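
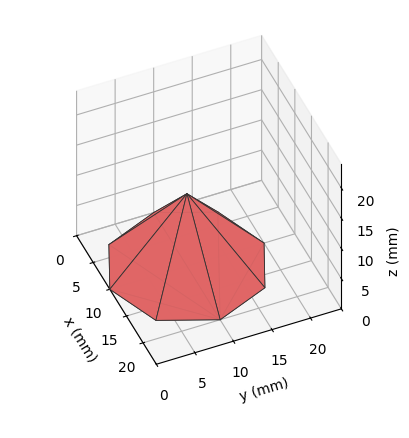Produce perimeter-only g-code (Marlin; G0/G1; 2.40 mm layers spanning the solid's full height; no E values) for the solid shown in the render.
Reading the render: the shape is a regular 8-sided pyramid, base circumscribed radius ≈ 10 mm, apex at z ≈ 12 mm (dimensions read to the nearest mm from the axis ticks). For the g-code, the solid's height is divided into equal slices at the stated Δz and each level perimeter traced with G1 moves after a G0 lift.

; perimeter-only toolpath
G21 ; units = mm
G90 ; absolute positioning
G28 ; home
; layer 1
G0 Z2.40
G0 X18.00 Y10.00
G1 X15.66 Y15.66
G1 X10.00 Y18.00
G1 X4.34 Y15.66
G1 X2.00 Y10.00
G1 X4.34 Y4.34
G1 X10.00 Y2.00
G1 X15.66 Y4.34
G1 X18.00 Y10.00
; layer 2
G0 Z4.80
G0 X16.00 Y10.00
G1 X14.24 Y14.24
G1 X10.00 Y16.00
G1 X5.76 Y14.24
G1 X4.00 Y10.00
G1 X5.76 Y5.76
G1 X10.00 Y4.00
G1 X14.24 Y5.76
G1 X16.00 Y10.00
; layer 3
G0 Z7.20
G0 X14.00 Y10.00
G1 X12.83 Y12.83
G1 X10.00 Y14.00
G1 X7.17 Y12.83
G1 X6.00 Y10.00
G1 X7.17 Y7.17
G1 X10.00 Y6.00
G1 X12.83 Y7.17
G1 X14.00 Y10.00
; layer 4
G0 Z9.60
G0 X12.00 Y10.00
G1 X11.41 Y11.41
G1 X10.00 Y12.00
G1 X8.59 Y11.41
G1 X8.00 Y10.00
G1 X8.59 Y8.59
G1 X10.00 Y8.00
G1 X11.41 Y8.59
G1 X12.00 Y10.00
M2 ; end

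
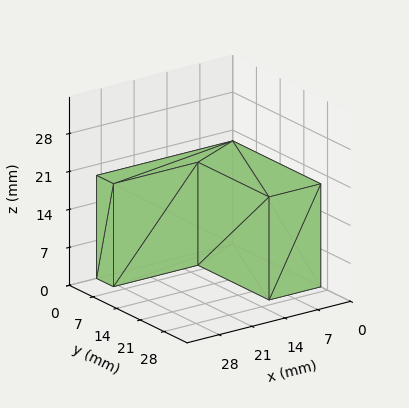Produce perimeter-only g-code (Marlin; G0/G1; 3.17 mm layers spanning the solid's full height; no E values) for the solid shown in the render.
Reading the render: the shape is an L-shaped prism: outer 29 × 26 mm, arm thicknesses ≈ 5 mm (horizontal) and 11 mm (vertical), extruded 19 mm in z (dimensions read to the nearest mm from the axis ticks). For the g-code, the solid's height is divided into equal slices at the stated Δz and each level perimeter traced with G1 moves after a G0 lift.

; perimeter-only toolpath
G21 ; units = mm
G90 ; absolute positioning
G28 ; home
; layer 1
G0 Z3.17
G0 X0.00 Y0.00
G1 X29.00 Y0.00
G1 X29.00 Y5.00
G1 X11.00 Y5.00
G1 X11.00 Y26.00
G1 X0.00 Y26.00
G1 X0.00 Y0.00
; layer 2
G0 Z6.33
G0 X0.00 Y0.00
G1 X29.00 Y0.00
G1 X29.00 Y5.00
G1 X11.00 Y5.00
G1 X11.00 Y26.00
G1 X0.00 Y26.00
G1 X0.00 Y0.00
; layer 3
G0 Z9.50
G0 X0.00 Y0.00
G1 X29.00 Y0.00
G1 X29.00 Y5.00
G1 X11.00 Y5.00
G1 X11.00 Y26.00
G1 X0.00 Y26.00
G1 X0.00 Y0.00
; layer 4
G0 Z12.67
G0 X0.00 Y0.00
G1 X29.00 Y0.00
G1 X29.00 Y5.00
G1 X11.00 Y5.00
G1 X11.00 Y26.00
G1 X0.00 Y26.00
G1 X0.00 Y0.00
; layer 5
G0 Z15.83
G0 X0.00 Y0.00
G1 X29.00 Y0.00
G1 X29.00 Y5.00
G1 X11.00 Y5.00
G1 X11.00 Y26.00
G1 X0.00 Y26.00
G1 X0.00 Y0.00
; layer 6
G0 Z19.00
G0 X0.00 Y0.00
G1 X29.00 Y0.00
G1 X29.00 Y5.00
G1 X11.00 Y5.00
G1 X11.00 Y26.00
G1 X0.00 Y26.00
G1 X0.00 Y0.00
M2 ; end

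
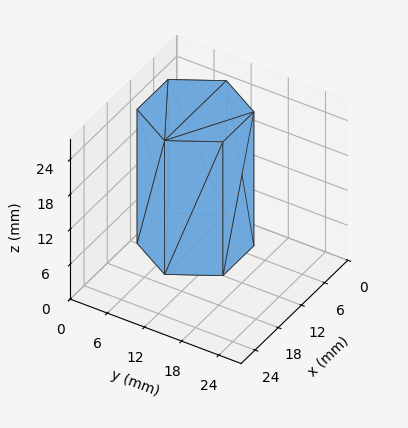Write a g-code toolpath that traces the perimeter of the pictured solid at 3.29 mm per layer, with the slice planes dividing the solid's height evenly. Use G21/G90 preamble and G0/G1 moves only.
Reading the render: the shape is a regular 6-sided prism (a cylinder approximated with 6 flat sides), circumscribed radius ≈ 8 mm, height ≈ 23 mm (dimensions read to the nearest mm from the axis ticks). For the g-code, the solid's height is divided into equal slices at the stated Δz and each level perimeter traced with G1 moves after a G0 lift.

; perimeter-only toolpath
G21 ; units = mm
G90 ; absolute positioning
G28 ; home
; layer 1
G0 Z3.29
G0 X16.00 Y8.00
G1 X12.00 Y14.93
G1 X4.00 Y14.93
G1 X0.00 Y8.00
G1 X4.00 Y1.07
G1 X12.00 Y1.07
G1 X16.00 Y8.00
; layer 2
G0 Z6.57
G0 X16.00 Y8.00
G1 X12.00 Y14.93
G1 X4.00 Y14.93
G1 X0.00 Y8.00
G1 X4.00 Y1.07
G1 X12.00 Y1.07
G1 X16.00 Y8.00
; layer 3
G0 Z9.86
G0 X16.00 Y8.00
G1 X12.00 Y14.93
G1 X4.00 Y14.93
G1 X0.00 Y8.00
G1 X4.00 Y1.07
G1 X12.00 Y1.07
G1 X16.00 Y8.00
; layer 4
G0 Z13.14
G0 X16.00 Y8.00
G1 X12.00 Y14.93
G1 X4.00 Y14.93
G1 X0.00 Y8.00
G1 X4.00 Y1.07
G1 X12.00 Y1.07
G1 X16.00 Y8.00
; layer 5
G0 Z16.43
G0 X16.00 Y8.00
G1 X12.00 Y14.93
G1 X4.00 Y14.93
G1 X0.00 Y8.00
G1 X4.00 Y1.07
G1 X12.00 Y1.07
G1 X16.00 Y8.00
; layer 6
G0 Z19.71
G0 X16.00 Y8.00
G1 X12.00 Y14.93
G1 X4.00 Y14.93
G1 X0.00 Y8.00
G1 X4.00 Y1.07
G1 X12.00 Y1.07
G1 X16.00 Y8.00
; layer 7
G0 Z23.00
G0 X16.00 Y8.00
G1 X12.00 Y14.93
G1 X4.00 Y14.93
G1 X0.00 Y8.00
G1 X4.00 Y1.07
G1 X12.00 Y1.07
G1 X16.00 Y8.00
M2 ; end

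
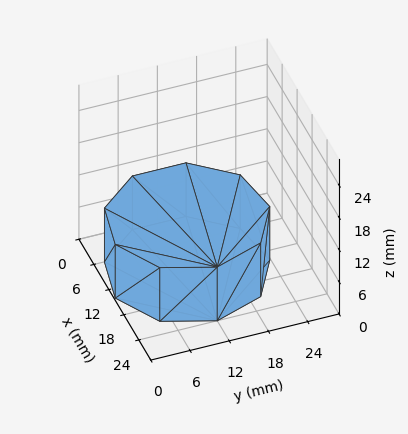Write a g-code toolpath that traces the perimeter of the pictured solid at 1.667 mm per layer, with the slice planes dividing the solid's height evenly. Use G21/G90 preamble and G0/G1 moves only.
Reading the render: the shape is a regular 9-sided prism (a cylinder approximated with 9 flat sides), circumscribed radius ≈ 12 mm, height ≈ 10 mm (dimensions read to the nearest mm from the axis ticks). For the g-code, the solid's height is divided into equal slices at the stated Δz and each level perimeter traced with G1 moves after a G0 lift.

; perimeter-only toolpath
G21 ; units = mm
G90 ; absolute positioning
G28 ; home
; layer 1
G0 Z1.667
G0 X24.000 Y12.000
G1 X21.193 Y19.713
G1 X14.084 Y23.818
G1 X6.000 Y22.392
G1 X0.724 Y16.104
G1 X0.724 Y7.896
G1 X6.000 Y1.608
G1 X14.084 Y0.182
G1 X21.193 Y4.287
G1 X24.000 Y12.000
; layer 2
G0 Z3.333
G0 X24.000 Y12.000
G1 X21.193 Y19.713
G1 X14.084 Y23.818
G1 X6.000 Y22.392
G1 X0.724 Y16.104
G1 X0.724 Y7.896
G1 X6.000 Y1.608
G1 X14.084 Y0.182
G1 X21.193 Y4.287
G1 X24.000 Y12.000
; layer 3
G0 Z5.000
G0 X24.000 Y12.000
G1 X21.193 Y19.713
G1 X14.084 Y23.818
G1 X6.000 Y22.392
G1 X0.724 Y16.104
G1 X0.724 Y7.896
G1 X6.000 Y1.608
G1 X14.084 Y0.182
G1 X21.193 Y4.287
G1 X24.000 Y12.000
; layer 4
G0 Z6.667
G0 X24.000 Y12.000
G1 X21.193 Y19.713
G1 X14.084 Y23.818
G1 X6.000 Y22.392
G1 X0.724 Y16.104
G1 X0.724 Y7.896
G1 X6.000 Y1.608
G1 X14.084 Y0.182
G1 X21.193 Y4.287
G1 X24.000 Y12.000
; layer 5
G0 Z8.333
G0 X24.000 Y12.000
G1 X21.193 Y19.713
G1 X14.084 Y23.818
G1 X6.000 Y22.392
G1 X0.724 Y16.104
G1 X0.724 Y7.896
G1 X6.000 Y1.608
G1 X14.084 Y0.182
G1 X21.193 Y4.287
G1 X24.000 Y12.000
; layer 6
G0 Z10.000
G0 X24.000 Y12.000
G1 X21.193 Y19.713
G1 X14.084 Y23.818
G1 X6.000 Y22.392
G1 X0.724 Y16.104
G1 X0.724 Y7.896
G1 X6.000 Y1.608
G1 X14.084 Y0.182
G1 X21.193 Y4.287
G1 X24.000 Y12.000
M2 ; end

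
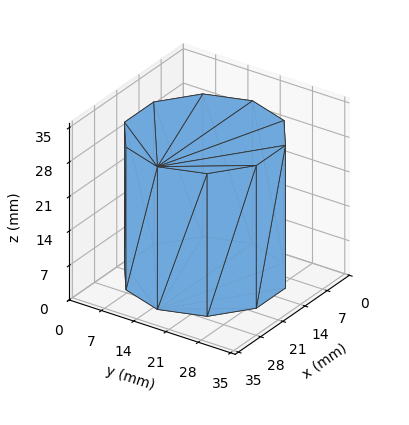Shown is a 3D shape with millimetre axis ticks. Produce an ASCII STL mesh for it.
Reading the render: the shape is a regular 10-sided prism (a cylinder approximated with 10 flat sides), circumscribed radius ≈ 15 mm, height ≈ 29 mm (dimensions read to the nearest mm from the axis ticks). For the STL, each face is triangulated and given an outward normal.

solid part
  facet normal 0.0000 0.0000 -1.0000
    outer loop
      vertex 19.6 29.3 0.0
      vertex 27.1 23.8 0.0
      vertex 30.0 15.0 0.0
    endloop
  endfacet
  facet normal 0.0000 0.0000 -1.0000
    outer loop
      vertex 10.4 29.3 0.0
      vertex 19.6 29.3 0.0
      vertex 30.0 15.0 0.0
    endloop
  endfacet
  facet normal 0.0000 0.0000 -1.0000
    outer loop
      vertex 2.9 23.8 0.0
      vertex 10.4 29.3 0.0
      vertex 30.0 15.0 0.0
    endloop
  endfacet
  facet normal 0.0000 0.0000 -1.0000
    outer loop
      vertex 0.0 15.0 0.0
      vertex 2.9 23.8 0.0
      vertex 30.0 15.0 0.0
    endloop
  endfacet
  facet normal 0.0000 0.0000 -1.0000
    outer loop
      vertex 2.9 6.2 0.0
      vertex 0.0 15.0 0.0
      vertex 30.0 15.0 0.0
    endloop
  endfacet
  facet normal 0.0000 0.0000 -1.0000
    outer loop
      vertex 10.4 0.7 0.0
      vertex 2.9 6.2 0.0
      vertex 30.0 15.0 0.0
    endloop
  endfacet
  facet normal 0.0000 0.0000 -1.0000
    outer loop
      vertex 19.6 0.7 0.0
      vertex 10.4 0.7 0.0
      vertex 30.0 15.0 0.0
    endloop
  endfacet
  facet normal 0.0000 0.0000 -1.0000
    outer loop
      vertex 27.1 6.2 0.0
      vertex 19.6 0.7 0.0
      vertex 30.0 15.0 0.0
    endloop
  endfacet
  facet normal 0.0000 0.0000 1.0000
    outer loop
      vertex 30.0 15.0 29.0
      vertex 27.1 23.8 29.0
      vertex 19.6 29.3 29.0
    endloop
  endfacet
  facet normal 0.0000 0.0000 1.0000
    outer loop
      vertex 30.0 15.0 29.0
      vertex 19.6 29.3 29.0
      vertex 10.4 29.3 29.0
    endloop
  endfacet
  facet normal 0.0000 0.0000 1.0000
    outer loop
      vertex 30.0 15.0 29.0
      vertex 10.4 29.3 29.0
      vertex 2.9 23.8 29.0
    endloop
  endfacet
  facet normal 0.0000 0.0000 1.0000
    outer loop
      vertex 30.0 15.0 29.0
      vertex 2.9 23.8 29.0
      vertex 0.0 15.0 29.0
    endloop
  endfacet
  facet normal 0.0000 0.0000 1.0000
    outer loop
      vertex 30.0 15.0 29.0
      vertex 0.0 15.0 29.0
      vertex 2.9 6.2 29.0
    endloop
  endfacet
  facet normal 0.0000 0.0000 1.0000
    outer loop
      vertex 30.0 15.0 29.0
      vertex 2.9 6.2 29.0
      vertex 10.4 0.7 29.0
    endloop
  endfacet
  facet normal 0.0000 0.0000 1.0000
    outer loop
      vertex 30.0 15.0 29.0
      vertex 10.4 0.7 29.0
      vertex 19.6 0.7 29.0
    endloop
  endfacet
  facet normal 0.0000 0.0000 1.0000
    outer loop
      vertex 30.0 15.0 29.0
      vertex 19.6 0.7 29.0
      vertex 27.1 6.2 29.0
    endloop
  endfacet
  facet normal 0.9498 0.3130 0.0000
    outer loop
      vertex 30.0 15.0 0.0
      vertex 27.1 23.8 0.0
      vertex 27.1 23.8 29.0
    endloop
  endfacet
  facet normal 0.9498 0.3130 0.0000
    outer loop
      vertex 30.0 15.0 0.0
      vertex 27.1 23.8 29.0
      vertex 30.0 15.0 29.0
    endloop
  endfacet
  facet normal 0.5914 0.8064 0.0000
    outer loop
      vertex 27.1 23.8 0.0
      vertex 19.6 29.3 0.0
      vertex 19.6 29.3 29.0
    endloop
  endfacet
  facet normal 0.5914 0.8064 0.0000
    outer loop
      vertex 27.1 23.8 0.0
      vertex 19.6 29.3 29.0
      vertex 27.1 23.8 29.0
    endloop
  endfacet
  facet normal 0.0000 1.0000 0.0000
    outer loop
      vertex 19.6 29.3 0.0
      vertex 10.4 29.3 0.0
      vertex 10.4 29.3 29.0
    endloop
  endfacet
  facet normal 0.0000 1.0000 0.0000
    outer loop
      vertex 19.6 29.3 0.0
      vertex 10.4 29.3 29.0
      vertex 19.6 29.3 29.0
    endloop
  endfacet
  facet normal -0.5914 0.8064 0.0000
    outer loop
      vertex 10.4 29.3 0.0
      vertex 2.9 23.8 0.0
      vertex 2.9 23.8 29.0
    endloop
  endfacet
  facet normal -0.5914 0.8064 0.0000
    outer loop
      vertex 10.4 29.3 0.0
      vertex 2.9 23.8 29.0
      vertex 10.4 29.3 29.0
    endloop
  endfacet
  facet normal -0.9498 0.3130 0.0000
    outer loop
      vertex 2.9 23.8 0.0
      vertex 0.0 15.0 0.0
      vertex 0.0 15.0 29.0
    endloop
  endfacet
  facet normal -0.9498 0.3130 0.0000
    outer loop
      vertex 2.9 23.8 0.0
      vertex 0.0 15.0 29.0
      vertex 2.9 23.8 29.0
    endloop
  endfacet
  facet normal -0.9498 -0.3130 0.0000
    outer loop
      vertex 0.0 15.0 0.0
      vertex 2.9 6.2 0.0
      vertex 2.9 6.2 29.0
    endloop
  endfacet
  facet normal -0.9498 -0.3130 0.0000
    outer loop
      vertex 0.0 15.0 0.0
      vertex 2.9 6.2 29.0
      vertex 0.0 15.0 29.0
    endloop
  endfacet
  facet normal -0.5914 -0.8064 0.0000
    outer loop
      vertex 2.9 6.2 0.0
      vertex 10.4 0.7 0.0
      vertex 10.4 0.7 29.0
    endloop
  endfacet
  facet normal -0.5914 -0.8064 0.0000
    outer loop
      vertex 2.9 6.2 0.0
      vertex 10.4 0.7 29.0
      vertex 2.9 6.2 29.0
    endloop
  endfacet
  facet normal 0.0000 -1.0000 0.0000
    outer loop
      vertex 10.4 0.7 0.0
      vertex 19.6 0.7 0.0
      vertex 19.6 0.7 29.0
    endloop
  endfacet
  facet normal 0.0000 -1.0000 0.0000
    outer loop
      vertex 10.4 0.7 0.0
      vertex 19.6 0.7 29.0
      vertex 10.4 0.7 29.0
    endloop
  endfacet
  facet normal 0.5914 -0.8064 0.0000
    outer loop
      vertex 19.6 0.7 0.0
      vertex 27.1 6.2 0.0
      vertex 27.1 6.2 29.0
    endloop
  endfacet
  facet normal 0.5914 -0.8064 0.0000
    outer loop
      vertex 19.6 0.7 0.0
      vertex 27.1 6.2 29.0
      vertex 19.6 0.7 29.0
    endloop
  endfacet
  facet normal 0.9498 -0.3130 0.0000
    outer loop
      vertex 27.1 6.2 0.0
      vertex 30.0 15.0 0.0
      vertex 30.0 15.0 29.0
    endloop
  endfacet
  facet normal 0.9498 -0.3130 0.0000
    outer loop
      vertex 27.1 6.2 0.0
      vertex 30.0 15.0 29.0
      vertex 27.1 6.2 29.0
    endloop
  endfacet
endsolid part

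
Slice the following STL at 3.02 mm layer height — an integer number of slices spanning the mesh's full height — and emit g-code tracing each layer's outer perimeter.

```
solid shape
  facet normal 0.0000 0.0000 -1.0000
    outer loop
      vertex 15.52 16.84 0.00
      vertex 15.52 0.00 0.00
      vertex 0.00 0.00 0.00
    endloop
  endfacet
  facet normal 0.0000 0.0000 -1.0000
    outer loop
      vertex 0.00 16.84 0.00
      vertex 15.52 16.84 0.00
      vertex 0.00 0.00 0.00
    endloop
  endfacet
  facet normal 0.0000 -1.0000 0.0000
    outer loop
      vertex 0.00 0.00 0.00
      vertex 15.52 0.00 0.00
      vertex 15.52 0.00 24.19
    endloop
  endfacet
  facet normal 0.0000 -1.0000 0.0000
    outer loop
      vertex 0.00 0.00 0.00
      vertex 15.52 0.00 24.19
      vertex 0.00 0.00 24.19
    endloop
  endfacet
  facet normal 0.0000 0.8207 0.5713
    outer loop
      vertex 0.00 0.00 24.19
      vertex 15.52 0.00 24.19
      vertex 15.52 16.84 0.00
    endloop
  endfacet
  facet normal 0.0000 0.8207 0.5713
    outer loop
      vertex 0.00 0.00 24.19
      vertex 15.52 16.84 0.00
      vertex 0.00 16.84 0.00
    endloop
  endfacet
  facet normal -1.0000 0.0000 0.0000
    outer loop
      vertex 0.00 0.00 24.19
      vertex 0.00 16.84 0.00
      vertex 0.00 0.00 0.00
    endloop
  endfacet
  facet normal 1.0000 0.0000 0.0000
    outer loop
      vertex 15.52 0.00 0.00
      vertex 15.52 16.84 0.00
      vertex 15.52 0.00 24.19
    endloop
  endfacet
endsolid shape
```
; perimeter-only toolpath
G21 ; units = mm
G90 ; absolute positioning
G28 ; home
; layer 1
G0 Z3.02
G0 X0.00 Y0.00
G1 X15.52 Y0.00
G1 X15.52 Y14.73
G1 X0.00 Y14.73
G1 X0.00 Y0.00
; layer 2
G0 Z6.05
G0 X0.00 Y0.00
G1 X15.52 Y0.00
G1 X15.52 Y12.63
G1 X0.00 Y12.63
G1 X0.00 Y0.00
; layer 3
G0 Z9.07
G0 X0.00 Y0.00
G1 X15.52 Y0.00
G1 X15.52 Y10.53
G1 X0.00 Y10.53
G1 X0.00 Y0.00
; layer 4
G0 Z12.10
G0 X0.00 Y0.00
G1 X15.52 Y0.00
G1 X15.52 Y8.42
G1 X0.00 Y8.42
G1 X0.00 Y0.00
; layer 5
G0 Z15.12
G0 X0.00 Y0.00
G1 X15.52 Y0.00
G1 X15.52 Y6.31
G1 X0.00 Y6.31
G1 X0.00 Y0.00
; layer 6
G0 Z18.14
G0 X0.00 Y0.00
G1 X15.52 Y0.00
G1 X15.52 Y4.21
G1 X0.00 Y4.21
G1 X0.00 Y0.00
; layer 7
G0 Z21.17
G0 X0.00 Y0.00
G1 X15.52 Y0.00
G1 X15.52 Y2.10
G1 X0.00 Y2.10
G1 X0.00 Y0.00
M2 ; end

The solid is a wedge (ramp): 15.5 × 16.8 mm base, rising to 24.2 mm along the y=0 edge and sloping linearly to z=0 at y=16.8. Slicing at Δz = 3.02 mm — 8 equal slices spanning the solid's height, so layer i sits at z = i·h/8 — gives 7 non-empty perimeters. Each is a 4-segment closed polygon; G0 lifts to the layer z and rapids to the start vertex, then G1 traces the edges. The cross-section shrinks linearly with z (the slice at the apex is degenerate and omitted).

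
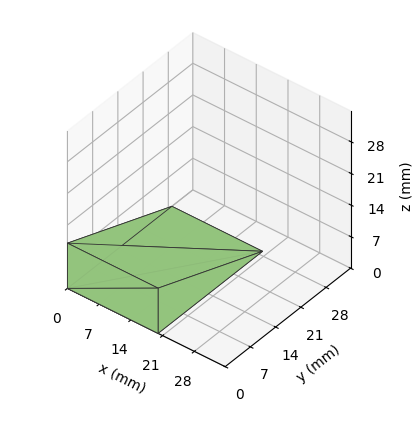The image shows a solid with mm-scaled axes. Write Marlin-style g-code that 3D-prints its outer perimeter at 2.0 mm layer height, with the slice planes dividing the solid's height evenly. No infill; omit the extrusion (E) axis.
Reading the render: the shape is a wedge (ramp): 20 × 29 mm base, rising to 10 mm along the y=0 edge and sloping linearly to z=0 at y=29 (dimensions read to the nearest mm from the axis ticks). For the g-code, the solid's height is divided into equal slices at the stated Δz and each level perimeter traced with G1 moves after a G0 lift.

; perimeter-only toolpath
G21 ; units = mm
G90 ; absolute positioning
G28 ; home
; layer 1
G0 Z2.0
G0 X0.0 Y0.0
G1 X20.0 Y0.0
G1 X20.0 Y23.2
G1 X0.0 Y23.2
G1 X0.0 Y0.0
; layer 2
G0 Z4.0
G0 X0.0 Y0.0
G1 X20.0 Y0.0
G1 X20.0 Y17.4
G1 X0.0 Y17.4
G1 X0.0 Y0.0
; layer 3
G0 Z6.0
G0 X0.0 Y0.0
G1 X20.0 Y0.0
G1 X20.0 Y11.6
G1 X0.0 Y11.6
G1 X0.0 Y0.0
; layer 4
G0 Z8.0
G0 X0.0 Y0.0
G1 X20.0 Y0.0
G1 X20.0 Y5.8
G1 X0.0 Y5.8
G1 X0.0 Y0.0
M2 ; end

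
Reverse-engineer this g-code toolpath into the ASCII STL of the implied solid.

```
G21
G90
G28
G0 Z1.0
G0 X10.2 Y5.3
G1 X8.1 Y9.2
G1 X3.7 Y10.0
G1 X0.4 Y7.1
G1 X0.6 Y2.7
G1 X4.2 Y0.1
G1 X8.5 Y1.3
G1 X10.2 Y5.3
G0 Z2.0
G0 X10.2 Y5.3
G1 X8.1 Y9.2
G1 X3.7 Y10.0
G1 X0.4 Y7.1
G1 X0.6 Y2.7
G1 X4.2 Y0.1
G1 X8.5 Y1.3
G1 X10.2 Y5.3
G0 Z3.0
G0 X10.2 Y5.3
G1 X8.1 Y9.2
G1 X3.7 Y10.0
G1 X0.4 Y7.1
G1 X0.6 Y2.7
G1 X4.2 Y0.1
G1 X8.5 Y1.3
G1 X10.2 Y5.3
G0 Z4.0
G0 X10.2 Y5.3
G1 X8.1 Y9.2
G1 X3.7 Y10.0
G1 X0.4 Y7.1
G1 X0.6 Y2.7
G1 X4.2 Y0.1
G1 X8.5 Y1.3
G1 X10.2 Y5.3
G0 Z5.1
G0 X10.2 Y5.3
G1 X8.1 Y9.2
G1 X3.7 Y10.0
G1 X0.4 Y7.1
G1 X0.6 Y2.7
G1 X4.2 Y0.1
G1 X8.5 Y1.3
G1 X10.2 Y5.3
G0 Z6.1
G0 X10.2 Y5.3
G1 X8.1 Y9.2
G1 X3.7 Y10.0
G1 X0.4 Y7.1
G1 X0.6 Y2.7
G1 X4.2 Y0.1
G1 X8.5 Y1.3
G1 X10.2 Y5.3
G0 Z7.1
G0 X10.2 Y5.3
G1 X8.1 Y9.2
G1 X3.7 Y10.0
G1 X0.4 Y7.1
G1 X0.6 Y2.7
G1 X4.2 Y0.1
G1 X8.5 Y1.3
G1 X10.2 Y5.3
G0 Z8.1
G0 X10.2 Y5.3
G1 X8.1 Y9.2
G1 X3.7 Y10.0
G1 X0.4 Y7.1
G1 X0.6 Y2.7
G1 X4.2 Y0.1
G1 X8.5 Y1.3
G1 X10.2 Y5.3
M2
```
solid part
  facet normal 0.0000 0.0000 -1.0000
    outer loop
      vertex 3.7 10.0 0.0
      vertex 8.1 9.2 0.0
      vertex 10.2 5.3 0.0
    endloop
  endfacet
  facet normal 0.0000 0.0000 -1.0000
    outer loop
      vertex 0.4 7.1 0.0
      vertex 3.7 10.0 0.0
      vertex 10.2 5.3 0.0
    endloop
  endfacet
  facet normal 0.0000 0.0000 -1.0000
    outer loop
      vertex 0.6 2.7 0.0
      vertex 0.4 7.1 0.0
      vertex 10.2 5.3 0.0
    endloop
  endfacet
  facet normal 0.0000 0.0000 -1.0000
    outer loop
      vertex 4.2 0.1 0.0
      vertex 0.6 2.7 0.0
      vertex 10.2 5.3 0.0
    endloop
  endfacet
  facet normal 0.0000 0.0000 -1.0000
    outer loop
      vertex 8.5 1.3 0.0
      vertex 4.2 0.1 0.0
      vertex 10.2 5.3 0.0
    endloop
  endfacet
  facet normal 0.0000 0.0000 1.0000
    outer loop
      vertex 10.2 5.3 8.1
      vertex 8.1 9.2 8.1
      vertex 3.7 10.0 8.1
    endloop
  endfacet
  facet normal 0.0000 0.0000 1.0000
    outer loop
      vertex 10.2 5.3 8.1
      vertex 3.7 10.0 8.1
      vertex 0.4 7.1 8.1
    endloop
  endfacet
  facet normal 0.0000 0.0000 1.0000
    outer loop
      vertex 10.2 5.3 8.1
      vertex 0.4 7.1 8.1
      vertex 0.6 2.7 8.1
    endloop
  endfacet
  facet normal 0.0000 0.0000 1.0000
    outer loop
      vertex 10.2 5.3 8.1
      vertex 0.6 2.7 8.1
      vertex 4.2 0.1 8.1
    endloop
  endfacet
  facet normal 0.0000 0.0000 1.0000
    outer loop
      vertex 10.2 5.3 8.1
      vertex 4.2 0.1 8.1
      vertex 8.5 1.3 8.1
    endloop
  endfacet
  facet normal 0.8805 0.4741 0.0000
    outer loop
      vertex 10.2 5.3 0.0
      vertex 8.1 9.2 0.0
      vertex 8.1 9.2 8.1
    endloop
  endfacet
  facet normal 0.8805 0.4741 0.0000
    outer loop
      vertex 10.2 5.3 0.0
      vertex 8.1 9.2 8.1
      vertex 10.2 5.3 8.1
    endloop
  endfacet
  facet normal 0.1789 0.9839 0.0000
    outer loop
      vertex 8.1 9.2 0.0
      vertex 3.7 10.0 0.0
      vertex 3.7 10.0 8.1
    endloop
  endfacet
  facet normal 0.1789 0.9839 0.0000
    outer loop
      vertex 8.1 9.2 0.0
      vertex 3.7 10.0 8.1
      vertex 8.1 9.2 8.1
    endloop
  endfacet
  facet normal -0.6601 0.7512 0.0000
    outer loop
      vertex 3.7 10.0 0.0
      vertex 0.4 7.1 0.0
      vertex 0.4 7.1 8.1
    endloop
  endfacet
  facet normal -0.6601 0.7512 0.0000
    outer loop
      vertex 3.7 10.0 0.0
      vertex 0.4 7.1 8.1
      vertex 3.7 10.0 8.1
    endloop
  endfacet
  facet normal -0.9990 -0.0454 0.0000
    outer loop
      vertex 0.4 7.1 0.0
      vertex 0.6 2.7 0.0
      vertex 0.6 2.7 8.1
    endloop
  endfacet
  facet normal -0.9990 -0.0454 0.0000
    outer loop
      vertex 0.4 7.1 0.0
      vertex 0.6 2.7 8.1
      vertex 0.4 7.1 8.1
    endloop
  endfacet
  facet normal -0.5855 -0.8107 0.0000
    outer loop
      vertex 0.6 2.7 0.0
      vertex 4.2 0.1 0.0
      vertex 4.2 0.1 8.1
    endloop
  endfacet
  facet normal -0.5855 -0.8107 0.0000
    outer loop
      vertex 0.6 2.7 0.0
      vertex 4.2 0.1 8.1
      vertex 0.6 2.7 8.1
    endloop
  endfacet
  facet normal 0.2688 -0.9632 0.0000
    outer loop
      vertex 4.2 0.1 0.0
      vertex 8.5 1.3 0.0
      vertex 8.5 1.3 8.1
    endloop
  endfacet
  facet normal 0.2688 -0.9632 0.0000
    outer loop
      vertex 4.2 0.1 0.0
      vertex 8.5 1.3 8.1
      vertex 4.2 0.1 8.1
    endloop
  endfacet
  facet normal 0.9203 -0.3911 0.0000
    outer loop
      vertex 8.5 1.3 0.0
      vertex 10.2 5.3 0.0
      vertex 10.2 5.3 8.1
    endloop
  endfacet
  facet normal 0.9203 -0.3911 0.0000
    outer loop
      vertex 8.5 1.3 0.0
      vertex 10.2 5.3 8.1
      vertex 8.5 1.3 8.1
    endloop
  endfacet
endsolid part

The G0 Z moves step by Δz≈1.0 mm. Every layer's G1 loop is the same polygon, so the solid is a straight extrusion of it from z=0 to z≈8.1. Closing with flat bottom and top caps and triangulating gives 24 facets — a regular 7-sided prism (a cylinder approximated with 7 flat sides), circumscribed radius ≈ 5.1 mm, height ≈ 8.1 mm.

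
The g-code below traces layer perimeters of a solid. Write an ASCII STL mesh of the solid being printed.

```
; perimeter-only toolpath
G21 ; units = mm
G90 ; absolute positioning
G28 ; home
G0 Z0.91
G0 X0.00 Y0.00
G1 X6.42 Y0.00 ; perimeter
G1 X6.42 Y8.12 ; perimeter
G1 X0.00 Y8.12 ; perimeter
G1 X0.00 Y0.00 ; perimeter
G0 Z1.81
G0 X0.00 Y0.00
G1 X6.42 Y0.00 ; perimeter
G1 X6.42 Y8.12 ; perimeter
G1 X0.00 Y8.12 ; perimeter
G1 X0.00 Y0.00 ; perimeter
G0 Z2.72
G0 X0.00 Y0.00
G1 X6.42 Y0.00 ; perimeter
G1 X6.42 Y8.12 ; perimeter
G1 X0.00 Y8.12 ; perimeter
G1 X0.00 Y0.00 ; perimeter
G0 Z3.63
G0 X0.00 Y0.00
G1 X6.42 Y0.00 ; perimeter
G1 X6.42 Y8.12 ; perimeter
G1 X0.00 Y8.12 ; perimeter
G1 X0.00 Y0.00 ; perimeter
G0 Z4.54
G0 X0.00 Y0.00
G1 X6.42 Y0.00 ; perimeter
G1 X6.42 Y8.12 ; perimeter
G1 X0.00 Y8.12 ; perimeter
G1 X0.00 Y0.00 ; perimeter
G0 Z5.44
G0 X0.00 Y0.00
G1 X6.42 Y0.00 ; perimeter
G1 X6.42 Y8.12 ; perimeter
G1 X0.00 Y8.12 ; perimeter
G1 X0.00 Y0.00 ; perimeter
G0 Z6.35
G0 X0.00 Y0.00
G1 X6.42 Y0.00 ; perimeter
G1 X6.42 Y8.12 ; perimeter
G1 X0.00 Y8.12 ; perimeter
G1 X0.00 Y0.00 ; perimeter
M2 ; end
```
solid part
  facet normal 0.0000 0.0000 -1.0000
    outer loop
      vertex 6.42 8.12 0.00
      vertex 6.42 0.00 0.00
      vertex 0.00 0.00 0.00
    endloop
  endfacet
  facet normal 0.0000 0.0000 -1.0000
    outer loop
      vertex 0.00 8.12 0.00
      vertex 6.42 8.12 0.00
      vertex 0.00 0.00 0.00
    endloop
  endfacet
  facet normal 0.0000 0.0000 1.0000
    outer loop
      vertex 0.00 0.00 6.35
      vertex 6.42 0.00 6.35
      vertex 6.42 8.12 6.35
    endloop
  endfacet
  facet normal 0.0000 0.0000 1.0000
    outer loop
      vertex 0.00 0.00 6.35
      vertex 6.42 8.12 6.35
      vertex 0.00 8.12 6.35
    endloop
  endfacet
  facet normal 0.0000 -1.0000 0.0000
    outer loop
      vertex 0.00 0.00 0.00
      vertex 6.42 0.00 0.00
      vertex 6.42 0.00 6.35
    endloop
  endfacet
  facet normal 0.0000 -1.0000 0.0000
    outer loop
      vertex 0.00 0.00 0.00
      vertex 6.42 0.00 6.35
      vertex 0.00 0.00 6.35
    endloop
  endfacet
  facet normal 0.0000 1.0000 0.0000
    outer loop
      vertex 6.42 8.12 6.35
      vertex 6.42 8.12 0.00
      vertex 0.00 8.12 0.00
    endloop
  endfacet
  facet normal 0.0000 1.0000 0.0000
    outer loop
      vertex 0.00 8.12 6.35
      vertex 6.42 8.12 6.35
      vertex 0.00 8.12 0.00
    endloop
  endfacet
  facet normal -1.0000 0.0000 0.0000
    outer loop
      vertex 0.00 8.12 6.35
      vertex 0.00 8.12 0.00
      vertex 0.00 0.00 0.00
    endloop
  endfacet
  facet normal -1.0000 0.0000 0.0000
    outer loop
      vertex 0.00 0.00 6.35
      vertex 0.00 8.12 6.35
      vertex 0.00 0.00 0.00
    endloop
  endfacet
  facet normal 1.0000 0.0000 0.0000
    outer loop
      vertex 6.42 0.00 0.00
      vertex 6.42 8.12 0.00
      vertex 6.42 8.12 6.35
    endloop
  endfacet
  facet normal 1.0000 0.0000 0.0000
    outer loop
      vertex 6.42 0.00 0.00
      vertex 6.42 8.12 6.35
      vertex 6.42 0.00 6.35
    endloop
  endfacet
endsolid part

The G0 Z moves step by Δz≈0.91 mm. Every layer's G1 loop is the same polygon, so the solid is a straight extrusion of it from z=0 to z≈6.35. Closing with flat bottom and top caps and triangulating gives 12 facets — a rectangular box, roughly 6.42 × 8.12 mm footprint and 6.35 mm tall.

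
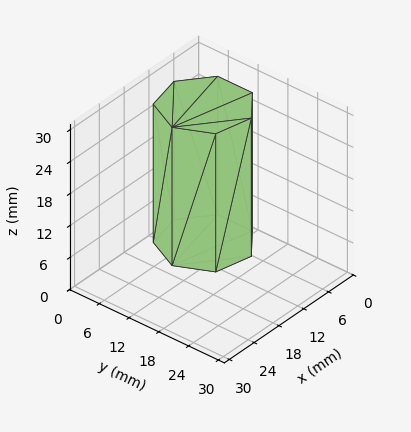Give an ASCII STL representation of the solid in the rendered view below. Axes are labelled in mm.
Reading the render: the shape is a regular 7-sided prism (a cylinder approximated with 7 flat sides), circumscribed radius ≈ 8 mm, height ≈ 26 mm (dimensions read to the nearest mm from the axis ticks). For the STL, each face is triangulated and given an outward normal.

solid part
  facet normal 0.0000 0.0000 -1.0000
    outer loop
      vertex 6.2 15.8 0.0
      vertex 13.0 14.3 0.0
      vertex 16.0 8.0 0.0
    endloop
  endfacet
  facet normal 0.0000 0.0000 -1.0000
    outer loop
      vertex 0.8 11.5 0.0
      vertex 6.2 15.8 0.0
      vertex 16.0 8.0 0.0
    endloop
  endfacet
  facet normal 0.0000 0.0000 -1.0000
    outer loop
      vertex 0.8 4.5 0.0
      vertex 0.8 11.5 0.0
      vertex 16.0 8.0 0.0
    endloop
  endfacet
  facet normal 0.0000 0.0000 -1.0000
    outer loop
      vertex 6.2 0.2 0.0
      vertex 0.8 4.5 0.0
      vertex 16.0 8.0 0.0
    endloop
  endfacet
  facet normal 0.0000 0.0000 -1.0000
    outer loop
      vertex 13.0 1.7 0.0
      vertex 6.2 0.2 0.0
      vertex 16.0 8.0 0.0
    endloop
  endfacet
  facet normal 0.0000 0.0000 1.0000
    outer loop
      vertex 16.0 8.0 26.0
      vertex 13.0 14.3 26.0
      vertex 6.2 15.8 26.0
    endloop
  endfacet
  facet normal 0.0000 0.0000 1.0000
    outer loop
      vertex 16.0 8.0 26.0
      vertex 6.2 15.8 26.0
      vertex 0.8 11.5 26.0
    endloop
  endfacet
  facet normal 0.0000 0.0000 1.0000
    outer loop
      vertex 16.0 8.0 26.0
      vertex 0.8 11.5 26.0
      vertex 0.8 4.5 26.0
    endloop
  endfacet
  facet normal 0.0000 0.0000 1.0000
    outer loop
      vertex 16.0 8.0 26.0
      vertex 0.8 4.5 26.0
      vertex 6.2 0.2 26.0
    endloop
  endfacet
  facet normal 0.0000 0.0000 1.0000
    outer loop
      vertex 16.0 8.0 26.0
      vertex 6.2 0.2 26.0
      vertex 13.0 1.7 26.0
    endloop
  endfacet
  facet normal 0.9029 0.4299 0.0000
    outer loop
      vertex 16.0 8.0 0.0
      vertex 13.0 14.3 0.0
      vertex 13.0 14.3 26.0
    endloop
  endfacet
  facet normal 0.9029 0.4299 0.0000
    outer loop
      vertex 16.0 8.0 0.0
      vertex 13.0 14.3 26.0
      vertex 16.0 8.0 26.0
    endloop
  endfacet
  facet normal 0.2154 0.9765 0.0000
    outer loop
      vertex 13.0 14.3 0.0
      vertex 6.2 15.8 0.0
      vertex 6.2 15.8 26.0
    endloop
  endfacet
  facet normal 0.2154 0.9765 0.0000
    outer loop
      vertex 13.0 14.3 0.0
      vertex 6.2 15.8 26.0
      vertex 13.0 14.3 26.0
    endloop
  endfacet
  facet normal -0.6229 0.7823 0.0000
    outer loop
      vertex 6.2 15.8 0.0
      vertex 0.8 11.5 0.0
      vertex 0.8 11.5 26.0
    endloop
  endfacet
  facet normal -0.6229 0.7823 0.0000
    outer loop
      vertex 6.2 15.8 0.0
      vertex 0.8 11.5 26.0
      vertex 6.2 15.8 26.0
    endloop
  endfacet
  facet normal -1.0000 0.0000 0.0000
    outer loop
      vertex 0.8 11.5 0.0
      vertex 0.8 4.5 0.0
      vertex 0.8 4.5 26.0
    endloop
  endfacet
  facet normal -1.0000 0.0000 0.0000
    outer loop
      vertex 0.8 11.5 0.0
      vertex 0.8 4.5 26.0
      vertex 0.8 11.5 26.0
    endloop
  endfacet
  facet normal -0.6229 -0.7823 0.0000
    outer loop
      vertex 0.8 4.5 0.0
      vertex 6.2 0.2 0.0
      vertex 6.2 0.2 26.0
    endloop
  endfacet
  facet normal -0.6229 -0.7823 0.0000
    outer loop
      vertex 0.8 4.5 0.0
      vertex 6.2 0.2 26.0
      vertex 0.8 4.5 26.0
    endloop
  endfacet
  facet normal 0.2154 -0.9765 0.0000
    outer loop
      vertex 6.2 0.2 0.0
      vertex 13.0 1.7 0.0
      vertex 13.0 1.7 26.0
    endloop
  endfacet
  facet normal 0.2154 -0.9765 0.0000
    outer loop
      vertex 6.2 0.2 0.0
      vertex 13.0 1.7 26.0
      vertex 6.2 0.2 26.0
    endloop
  endfacet
  facet normal 0.9029 -0.4299 0.0000
    outer loop
      vertex 13.0 1.7 0.0
      vertex 16.0 8.0 0.0
      vertex 16.0 8.0 26.0
    endloop
  endfacet
  facet normal 0.9029 -0.4299 0.0000
    outer loop
      vertex 13.0 1.7 0.0
      vertex 16.0 8.0 26.0
      vertex 13.0 1.7 26.0
    endloop
  endfacet
endsolid part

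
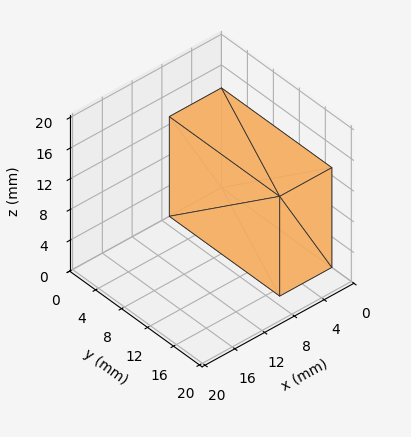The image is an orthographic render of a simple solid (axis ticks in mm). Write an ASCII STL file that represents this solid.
Reading the render: the shape is a rectangular box, roughly 7 × 17 mm footprint and 13 mm tall (dimensions read to the nearest mm from the axis ticks). For the STL, each face is triangulated and given an outward normal.

solid part
  facet normal 0.0000 0.0000 -1.0000
    outer loop
      vertex 7.00 17.00 0.00
      vertex 7.00 0.00 0.00
      vertex 0.00 0.00 0.00
    endloop
  endfacet
  facet normal 0.0000 0.0000 -1.0000
    outer loop
      vertex 0.00 17.00 0.00
      vertex 7.00 17.00 0.00
      vertex 0.00 0.00 0.00
    endloop
  endfacet
  facet normal 0.0000 0.0000 1.0000
    outer loop
      vertex 0.00 0.00 13.00
      vertex 7.00 0.00 13.00
      vertex 7.00 17.00 13.00
    endloop
  endfacet
  facet normal 0.0000 0.0000 1.0000
    outer loop
      vertex 0.00 0.00 13.00
      vertex 7.00 17.00 13.00
      vertex 0.00 17.00 13.00
    endloop
  endfacet
  facet normal 0.0000 -1.0000 0.0000
    outer loop
      vertex 0.00 0.00 0.00
      vertex 7.00 0.00 0.00
      vertex 7.00 0.00 13.00
    endloop
  endfacet
  facet normal 0.0000 -1.0000 0.0000
    outer loop
      vertex 0.00 0.00 0.00
      vertex 7.00 0.00 13.00
      vertex 0.00 0.00 13.00
    endloop
  endfacet
  facet normal 0.0000 1.0000 0.0000
    outer loop
      vertex 7.00 17.00 13.00
      vertex 7.00 17.00 0.00
      vertex 0.00 17.00 0.00
    endloop
  endfacet
  facet normal 0.0000 1.0000 0.0000
    outer loop
      vertex 0.00 17.00 13.00
      vertex 7.00 17.00 13.00
      vertex 0.00 17.00 0.00
    endloop
  endfacet
  facet normal -1.0000 0.0000 0.0000
    outer loop
      vertex 0.00 17.00 13.00
      vertex 0.00 17.00 0.00
      vertex 0.00 0.00 0.00
    endloop
  endfacet
  facet normal -1.0000 0.0000 0.0000
    outer loop
      vertex 0.00 0.00 13.00
      vertex 0.00 17.00 13.00
      vertex 0.00 0.00 0.00
    endloop
  endfacet
  facet normal 1.0000 0.0000 0.0000
    outer loop
      vertex 7.00 0.00 0.00
      vertex 7.00 17.00 0.00
      vertex 7.00 17.00 13.00
    endloop
  endfacet
  facet normal 1.0000 0.0000 0.0000
    outer loop
      vertex 7.00 0.00 0.00
      vertex 7.00 17.00 13.00
      vertex 7.00 0.00 13.00
    endloop
  endfacet
endsolid part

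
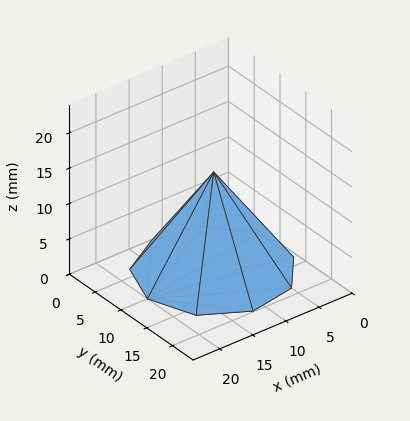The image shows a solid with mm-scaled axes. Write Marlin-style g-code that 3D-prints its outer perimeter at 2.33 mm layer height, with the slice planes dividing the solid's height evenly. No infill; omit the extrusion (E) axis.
Reading the render: the shape is a regular 9-sided pyramid, base circumscribed radius ≈ 10 mm, apex at z ≈ 14 mm (dimensions read to the nearest mm from the axis ticks). For the g-code, the solid's height is divided into equal slices at the stated Δz and each level perimeter traced with G1 moves after a G0 lift.

; perimeter-only toolpath
G21 ; units = mm
G90 ; absolute positioning
G28 ; home
; layer 1
G0 Z2.33
G0 X18.33 Y10.00
G1 X16.38 Y15.36
G1 X11.45 Y18.21
G1 X5.83 Y17.22
G1 X2.17 Y12.85
G1 X2.17 Y7.15
G1 X5.83 Y2.78
G1 X11.45 Y1.79
G1 X16.38 Y4.64
G1 X18.33 Y10.00
; layer 2
G0 Z4.67
G0 X16.67 Y10.00
G1 X15.11 Y14.29
G1 X11.16 Y16.57
G1 X6.67 Y15.77
G1 X3.73 Y12.28
G1 X3.73 Y7.72
G1 X6.67 Y4.23
G1 X11.16 Y3.43
G1 X15.11 Y5.71
G1 X16.67 Y10.00
; layer 3
G0 Z7.00
G0 X15.00 Y10.00
G1 X13.83 Y13.21
G1 X10.87 Y14.93
G1 X7.50 Y14.33
G1 X5.30 Y11.71
G1 X5.30 Y8.29
G1 X7.50 Y5.67
G1 X10.87 Y5.08
G1 X13.83 Y6.79
G1 X15.00 Y10.00
; layer 4
G0 Z9.33
G0 X13.33 Y10.00
G1 X12.55 Y12.14
G1 X10.58 Y13.28
G1 X8.33 Y12.89
G1 X6.87 Y11.14
G1 X6.87 Y8.86
G1 X8.33 Y7.11
G1 X10.58 Y6.72
G1 X12.55 Y7.86
G1 X13.33 Y10.00
; layer 5
G0 Z11.67
G0 X11.67 Y10.00
G1 X11.28 Y11.07
G1 X10.29 Y11.64
G1 X9.17 Y11.44
G1 X8.43 Y10.57
G1 X8.43 Y9.43
G1 X9.17 Y8.56
G1 X10.29 Y8.36
G1 X11.28 Y8.93
G1 X11.67 Y10.00
M2 ; end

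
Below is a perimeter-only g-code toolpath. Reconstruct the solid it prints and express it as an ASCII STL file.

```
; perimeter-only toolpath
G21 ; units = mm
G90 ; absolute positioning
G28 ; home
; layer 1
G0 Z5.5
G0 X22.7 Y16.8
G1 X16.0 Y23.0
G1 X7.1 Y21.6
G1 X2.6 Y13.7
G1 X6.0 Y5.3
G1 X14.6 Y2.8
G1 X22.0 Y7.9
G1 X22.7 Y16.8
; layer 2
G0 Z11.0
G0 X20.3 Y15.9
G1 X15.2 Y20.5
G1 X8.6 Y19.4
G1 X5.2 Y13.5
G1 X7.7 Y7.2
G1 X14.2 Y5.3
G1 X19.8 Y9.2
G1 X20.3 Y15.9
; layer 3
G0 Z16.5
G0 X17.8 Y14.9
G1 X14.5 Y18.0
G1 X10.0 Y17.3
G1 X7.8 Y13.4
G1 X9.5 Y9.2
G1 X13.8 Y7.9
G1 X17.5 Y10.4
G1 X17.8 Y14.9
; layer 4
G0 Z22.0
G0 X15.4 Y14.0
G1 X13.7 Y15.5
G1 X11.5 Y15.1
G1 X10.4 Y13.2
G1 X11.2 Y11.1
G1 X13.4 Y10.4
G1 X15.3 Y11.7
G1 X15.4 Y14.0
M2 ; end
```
solid part
  facet normal 0.0000 0.0000 -1.0000
    outer loop
      vertex 5.6 23.7 0.0
      vertex 16.7 25.5 0.0
      vertex 25.1 17.8 0.0
    endloop
  endfacet
  facet normal 0.0000 0.0000 -1.0000
    outer loop
      vertex 0.0 13.9 0.0
      vertex 5.6 23.7 0.0
      vertex 25.1 17.8 0.0
    endloop
  endfacet
  facet normal 0.0000 0.0000 -1.0000
    outer loop
      vertex 4.2 3.4 0.0
      vertex 0.0 13.9 0.0
      vertex 25.1 17.8 0.0
    endloop
  endfacet
  facet normal 0.0000 0.0000 -1.0000
    outer loop
      vertex 15.0 0.2 0.0
      vertex 4.2 3.4 0.0
      vertex 25.1 17.8 0.0
    endloop
  endfacet
  facet normal 0.0000 0.0000 -1.0000
    outer loop
      vertex 24.3 6.6 0.0
      vertex 15.0 0.2 0.0
      vertex 25.1 17.8 0.0
    endloop
  endfacet
  facet normal 0.6217 0.6782 0.3919
    outer loop
      vertex 25.1 17.8 0.0
      vertex 16.7 25.5 0.0
      vertex 13.0 13.0 27.5
    endloop
  endfacet
  facet normal -0.1472 0.9078 0.3928
    outer loop
      vertex 16.7 25.5 0.0
      vertex 5.6 23.7 0.0
      vertex 13.0 13.0 27.5
    endloop
  endfacet
  facet normal -0.7986 0.4563 0.3924
    outer loop
      vertex 5.6 23.7 0.0
      vertex 0.0 13.9 0.0
      vertex 13.0 13.0 27.5
    endloop
  endfacet
  facet normal -0.8540 -0.3416 0.3925
    outer loop
      vertex 0.0 13.9 0.0
      vertex 4.2 3.4 0.0
      vertex 13.0 13.0 27.5
    endloop
  endfacet
  facet normal -0.2614 -0.8822 0.3916
    outer loop
      vertex 4.2 3.4 0.0
      vertex 15.0 0.2 0.0
      vertex 13.0 13.0 27.5
    endloop
  endfacet
  facet normal 0.5218 -0.7582 0.3909
    outer loop
      vertex 15.0 0.2 0.0
      vertex 24.3 6.6 0.0
      vertex 13.0 13.0 27.5
    endloop
  endfacet
  facet normal 0.9175 -0.0655 0.3923
    outer loop
      vertex 24.3 6.6 0.0
      vertex 25.1 17.8 0.0
      vertex 13.0 13.0 27.5
    endloop
  endfacet
endsolid part

The G0 Z moves step by Δz≈5.5 mm. The G1 loops shrink linearly with z, so the solid tapers from its base footprint up to z≈27.5. Closing with a flat bottom cap and the tapered top and triangulating gives 12 facets — a regular 7-sided pyramid, base circumscribed radius ≈ 13 mm, apex at z ≈ 27.5 mm.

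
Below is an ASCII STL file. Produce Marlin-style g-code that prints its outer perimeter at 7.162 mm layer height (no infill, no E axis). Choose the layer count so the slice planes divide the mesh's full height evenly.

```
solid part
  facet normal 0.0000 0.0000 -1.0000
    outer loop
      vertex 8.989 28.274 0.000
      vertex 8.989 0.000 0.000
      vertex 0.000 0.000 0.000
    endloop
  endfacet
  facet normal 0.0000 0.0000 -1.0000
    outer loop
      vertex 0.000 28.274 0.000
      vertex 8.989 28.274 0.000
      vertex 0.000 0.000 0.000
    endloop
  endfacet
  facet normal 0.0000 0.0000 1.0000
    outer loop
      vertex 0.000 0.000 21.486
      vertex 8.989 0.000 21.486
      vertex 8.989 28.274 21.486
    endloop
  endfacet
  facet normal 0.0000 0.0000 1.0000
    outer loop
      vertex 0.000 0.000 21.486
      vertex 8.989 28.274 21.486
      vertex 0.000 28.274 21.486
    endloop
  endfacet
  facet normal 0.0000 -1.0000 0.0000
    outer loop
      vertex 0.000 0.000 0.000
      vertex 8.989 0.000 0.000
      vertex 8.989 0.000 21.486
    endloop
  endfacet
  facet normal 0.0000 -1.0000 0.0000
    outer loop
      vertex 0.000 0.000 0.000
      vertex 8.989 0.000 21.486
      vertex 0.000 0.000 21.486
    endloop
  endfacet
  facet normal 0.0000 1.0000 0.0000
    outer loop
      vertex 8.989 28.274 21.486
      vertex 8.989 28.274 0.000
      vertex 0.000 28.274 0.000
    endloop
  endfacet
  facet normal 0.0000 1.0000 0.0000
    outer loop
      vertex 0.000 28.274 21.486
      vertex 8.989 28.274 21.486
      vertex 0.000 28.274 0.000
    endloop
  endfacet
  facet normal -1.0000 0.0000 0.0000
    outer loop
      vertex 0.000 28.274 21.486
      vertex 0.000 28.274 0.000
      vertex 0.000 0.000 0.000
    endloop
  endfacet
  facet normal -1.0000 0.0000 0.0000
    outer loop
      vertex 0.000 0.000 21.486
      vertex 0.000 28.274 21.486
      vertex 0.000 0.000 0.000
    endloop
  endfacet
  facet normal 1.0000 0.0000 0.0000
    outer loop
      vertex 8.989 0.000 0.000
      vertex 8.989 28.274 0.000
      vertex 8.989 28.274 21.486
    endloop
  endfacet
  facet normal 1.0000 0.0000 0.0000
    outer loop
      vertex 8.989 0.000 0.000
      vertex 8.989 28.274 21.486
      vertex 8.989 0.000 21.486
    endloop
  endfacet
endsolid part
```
; perimeter-only toolpath
G21 ; units = mm
G90 ; absolute positioning
G28 ; home
; layer 1
G0 Z7.162
G0 X0.000 Y0.000
G1 X8.989 Y0.000
G1 X8.989 Y28.274
G1 X0.000 Y28.274
G1 X0.000 Y0.000
; layer 2
G0 Z14.324
G0 X0.000 Y0.000
G1 X8.989 Y0.000
G1 X8.989 Y28.274
G1 X0.000 Y28.274
G1 X0.000 Y0.000
; layer 3
G0 Z21.486
G0 X0.000 Y0.000
G1 X8.989 Y0.000
G1 X8.989 Y28.274
G1 X0.000 Y28.274
G1 X0.000 Y0.000
M2 ; end

The solid is a rectangular box, roughly 8.99 × 28.3 mm footprint and 21.5 mm tall. Slicing at Δz = 7.162 mm — 3 equal slices spanning the solid's height, so layer i sits at z = i·h/3 — gives 3 non-empty perimeters. Each is a 4-segment closed polygon; G0 lifts to the layer z and rapids to the start vertex, then G1 traces the edges.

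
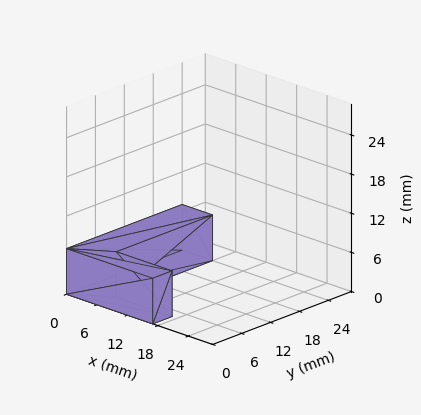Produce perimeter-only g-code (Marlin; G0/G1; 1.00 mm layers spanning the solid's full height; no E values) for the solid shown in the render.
Reading the render: the shape is an L-shaped prism: outer 17 × 24 mm, arm thicknesses ≈ 4 mm (horizontal) and 6 mm (vertical), extruded 7 mm in z (dimensions read to the nearest mm from the axis ticks). For the g-code, the solid's height is divided into equal slices at the stated Δz and each level perimeter traced with G1 moves after a G0 lift.

; perimeter-only toolpath
G21 ; units = mm
G90 ; absolute positioning
G28 ; home
; layer 1
G0 Z1.00
G0 X0.00 Y0.00
G1 X17.00 Y0.00
G1 X17.00 Y4.00
G1 X6.00 Y4.00
G1 X6.00 Y24.00
G1 X0.00 Y24.00
G1 X0.00 Y0.00
; layer 2
G0 Z2.00
G0 X0.00 Y0.00
G1 X17.00 Y0.00
G1 X17.00 Y4.00
G1 X6.00 Y4.00
G1 X6.00 Y24.00
G1 X0.00 Y24.00
G1 X0.00 Y0.00
; layer 3
G0 Z3.00
G0 X0.00 Y0.00
G1 X17.00 Y0.00
G1 X17.00 Y4.00
G1 X6.00 Y4.00
G1 X6.00 Y24.00
G1 X0.00 Y24.00
G1 X0.00 Y0.00
; layer 4
G0 Z4.00
G0 X0.00 Y0.00
G1 X17.00 Y0.00
G1 X17.00 Y4.00
G1 X6.00 Y4.00
G1 X6.00 Y24.00
G1 X0.00 Y24.00
G1 X0.00 Y0.00
; layer 5
G0 Z5.00
G0 X0.00 Y0.00
G1 X17.00 Y0.00
G1 X17.00 Y4.00
G1 X6.00 Y4.00
G1 X6.00 Y24.00
G1 X0.00 Y24.00
G1 X0.00 Y0.00
; layer 6
G0 Z6.00
G0 X0.00 Y0.00
G1 X17.00 Y0.00
G1 X17.00 Y4.00
G1 X6.00 Y4.00
G1 X6.00 Y24.00
G1 X0.00 Y24.00
G1 X0.00 Y0.00
; layer 7
G0 Z7.00
G0 X0.00 Y0.00
G1 X17.00 Y0.00
G1 X17.00 Y4.00
G1 X6.00 Y4.00
G1 X6.00 Y24.00
G1 X0.00 Y24.00
G1 X0.00 Y0.00
M2 ; end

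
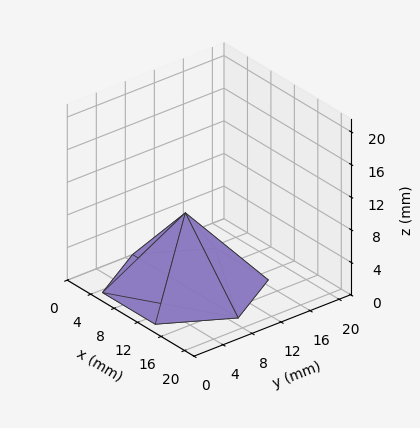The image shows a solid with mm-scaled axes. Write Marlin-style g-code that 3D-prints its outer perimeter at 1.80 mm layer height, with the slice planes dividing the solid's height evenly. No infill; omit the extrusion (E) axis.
Reading the render: the shape is a regular 6-sided pyramid, base circumscribed radius ≈ 9 mm, apex at z ≈ 9 mm (dimensions read to the nearest mm from the axis ticks). For the g-code, the solid's height is divided into equal slices at the stated Δz and each level perimeter traced with G1 moves after a G0 lift.

; perimeter-only toolpath
G21 ; units = mm
G90 ; absolute positioning
G28 ; home
; layer 1
G0 Z1.80
G0 X16.20 Y9.00
G1 X12.60 Y15.23
G1 X5.40 Y15.23
G1 X1.80 Y9.00
G1 X5.40 Y2.77
G1 X12.60 Y2.77
G1 X16.20 Y9.00
; layer 2
G0 Z3.60
G0 X14.40 Y9.00
G1 X11.70 Y13.67
G1 X6.30 Y13.67
G1 X3.60 Y9.00
G1 X6.30 Y4.33
G1 X11.70 Y4.33
G1 X14.40 Y9.00
; layer 3
G0 Z5.40
G0 X12.60 Y9.00
G1 X10.80 Y12.12
G1 X7.20 Y12.12
G1 X5.40 Y9.00
G1 X7.20 Y5.88
G1 X10.80 Y5.88
G1 X12.60 Y9.00
; layer 4
G0 Z7.20
G0 X10.80 Y9.00
G1 X9.90 Y10.56
G1 X8.10 Y10.56
G1 X7.20 Y9.00
G1 X8.10 Y7.44
G1 X9.90 Y7.44
G1 X10.80 Y9.00
M2 ; end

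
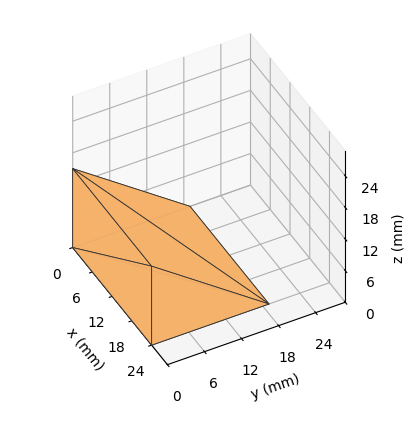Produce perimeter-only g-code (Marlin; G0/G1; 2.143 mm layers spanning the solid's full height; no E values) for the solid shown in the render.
Reading the render: the shape is a wedge (ramp): 24 × 19 mm base, rising to 15 mm along the y=0 edge and sloping linearly to z=0 at y=19 (dimensions read to the nearest mm from the axis ticks). For the g-code, the solid's height is divided into equal slices at the stated Δz and each level perimeter traced with G1 moves after a G0 lift.

; perimeter-only toolpath
G21 ; units = mm
G90 ; absolute positioning
G28 ; home
; layer 1
G0 Z2.143
G0 X0.000 Y0.000
G1 X24.000 Y0.000
G1 X24.000 Y16.286
G1 X0.000 Y16.286
G1 X0.000 Y0.000
; layer 2
G0 Z4.286
G0 X0.000 Y0.000
G1 X24.000 Y0.000
G1 X24.000 Y13.571
G1 X0.000 Y13.571
G1 X0.000 Y0.000
; layer 3
G0 Z6.429
G0 X0.000 Y0.000
G1 X24.000 Y0.000
G1 X24.000 Y10.857
G1 X0.000 Y10.857
G1 X0.000 Y0.000
; layer 4
G0 Z8.571
G0 X0.000 Y0.000
G1 X24.000 Y0.000
G1 X24.000 Y8.143
G1 X0.000 Y8.143
G1 X0.000 Y0.000
; layer 5
G0 Z10.714
G0 X0.000 Y0.000
G1 X24.000 Y0.000
G1 X24.000 Y5.429
G1 X0.000 Y5.429
G1 X0.000 Y0.000
; layer 6
G0 Z12.857
G0 X0.000 Y0.000
G1 X24.000 Y0.000
G1 X24.000 Y2.714
G1 X0.000 Y2.714
G1 X0.000 Y0.000
M2 ; end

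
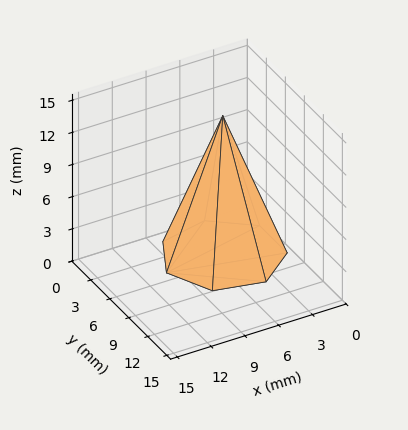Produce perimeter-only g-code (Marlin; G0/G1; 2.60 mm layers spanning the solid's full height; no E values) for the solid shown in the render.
Reading the render: the shape is a regular 7-sided pyramid, base circumscribed radius ≈ 5 mm, apex at z ≈ 13 mm (dimensions read to the nearest mm from the axis ticks). For the g-code, the solid's height is divided into equal slices at the stated Δz and each level perimeter traced with G1 moves after a G0 lift.

; perimeter-only toolpath
G21 ; units = mm
G90 ; absolute positioning
G28 ; home
; layer 1
G0 Z2.60
G0 X9.00 Y5.00
G1 X7.50 Y8.13
G1 X4.11 Y8.90
G1 X1.40 Y6.74
G1 X1.40 Y3.26
G1 X4.11 Y1.10
G1 X7.50 Y1.87
G1 X9.00 Y5.00
; layer 2
G0 Z5.20
G0 X8.00 Y5.00
G1 X6.87 Y7.35
G1 X4.33 Y7.92
G1 X2.30 Y6.30
G1 X2.30 Y3.70
G1 X4.33 Y2.08
G1 X6.87 Y2.65
G1 X8.00 Y5.00
; layer 3
G0 Z7.80
G0 X7.00 Y5.00
G1 X6.25 Y6.56
G1 X4.56 Y6.95
G1 X3.20 Y5.87
G1 X3.20 Y4.13
G1 X4.56 Y3.05
G1 X6.25 Y3.44
G1 X7.00 Y5.00
; layer 4
G0 Z10.40
G0 X6.00 Y5.00
G1 X5.62 Y5.78
G1 X4.78 Y5.97
G1 X4.10 Y5.43
G1 X4.10 Y4.57
G1 X4.78 Y4.03
G1 X5.62 Y4.22
G1 X6.00 Y5.00
M2 ; end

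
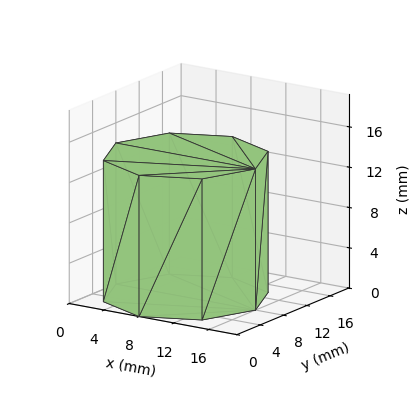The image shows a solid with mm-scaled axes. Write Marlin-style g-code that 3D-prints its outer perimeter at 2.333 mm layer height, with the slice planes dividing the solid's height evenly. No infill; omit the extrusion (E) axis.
Reading the render: the shape is a regular 8-sided prism (a cylinder approximated with 8 flat sides), circumscribed radius ≈ 8 mm, height ≈ 14 mm (dimensions read to the nearest mm from the axis ticks). For the g-code, the solid's height is divided into equal slices at the stated Δz and each level perimeter traced with G1 moves after a G0 lift.

; perimeter-only toolpath
G21 ; units = mm
G90 ; absolute positioning
G28 ; home
; layer 1
G0 Z2.333
G0 X16.000 Y8.000
G1 X13.657 Y13.657
G1 X8.000 Y16.000
G1 X2.343 Y13.657
G1 X0.000 Y8.000
G1 X2.343 Y2.343
G1 X8.000 Y0.000
G1 X13.657 Y2.343
G1 X16.000 Y8.000
; layer 2
G0 Z4.667
G0 X16.000 Y8.000
G1 X13.657 Y13.657
G1 X8.000 Y16.000
G1 X2.343 Y13.657
G1 X0.000 Y8.000
G1 X2.343 Y2.343
G1 X8.000 Y0.000
G1 X13.657 Y2.343
G1 X16.000 Y8.000
; layer 3
G0 Z7.000
G0 X16.000 Y8.000
G1 X13.657 Y13.657
G1 X8.000 Y16.000
G1 X2.343 Y13.657
G1 X0.000 Y8.000
G1 X2.343 Y2.343
G1 X8.000 Y0.000
G1 X13.657 Y2.343
G1 X16.000 Y8.000
; layer 4
G0 Z9.333
G0 X16.000 Y8.000
G1 X13.657 Y13.657
G1 X8.000 Y16.000
G1 X2.343 Y13.657
G1 X0.000 Y8.000
G1 X2.343 Y2.343
G1 X8.000 Y0.000
G1 X13.657 Y2.343
G1 X16.000 Y8.000
; layer 5
G0 Z11.667
G0 X16.000 Y8.000
G1 X13.657 Y13.657
G1 X8.000 Y16.000
G1 X2.343 Y13.657
G1 X0.000 Y8.000
G1 X2.343 Y2.343
G1 X8.000 Y0.000
G1 X13.657 Y2.343
G1 X16.000 Y8.000
; layer 6
G0 Z14.000
G0 X16.000 Y8.000
G1 X13.657 Y13.657
G1 X8.000 Y16.000
G1 X2.343 Y13.657
G1 X0.000 Y8.000
G1 X2.343 Y2.343
G1 X8.000 Y0.000
G1 X13.657 Y2.343
G1 X16.000 Y8.000
M2 ; end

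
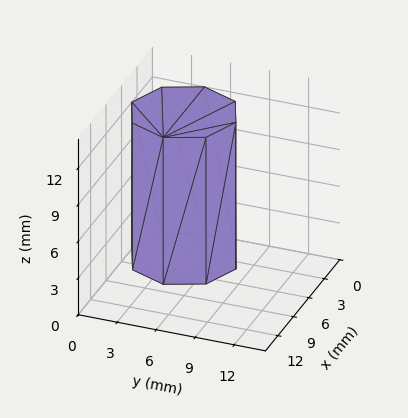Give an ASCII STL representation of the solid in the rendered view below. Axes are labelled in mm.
Reading the render: the shape is a regular 8-sided prism (a cylinder approximated with 8 flat sides), circumscribed radius ≈ 4 mm, height ≈ 12 mm (dimensions read to the nearest mm from the axis ticks). For the STL, each face is triangulated and given an outward normal.

solid part
  facet normal 0.0000 0.0000 -1.0000
    outer loop
      vertex 4.00 8.00 0.00
      vertex 6.83 6.83 0.00
      vertex 8.00 4.00 0.00
    endloop
  endfacet
  facet normal 0.0000 0.0000 -1.0000
    outer loop
      vertex 1.17 6.83 0.00
      vertex 4.00 8.00 0.00
      vertex 8.00 4.00 0.00
    endloop
  endfacet
  facet normal 0.0000 0.0000 -1.0000
    outer loop
      vertex 0.00 4.00 0.00
      vertex 1.17 6.83 0.00
      vertex 8.00 4.00 0.00
    endloop
  endfacet
  facet normal 0.0000 0.0000 -1.0000
    outer loop
      vertex 1.17 1.17 0.00
      vertex 0.00 4.00 0.00
      vertex 8.00 4.00 0.00
    endloop
  endfacet
  facet normal 0.0000 0.0000 -1.0000
    outer loop
      vertex 4.00 0.00 0.00
      vertex 1.17 1.17 0.00
      vertex 8.00 4.00 0.00
    endloop
  endfacet
  facet normal 0.0000 0.0000 -1.0000
    outer loop
      vertex 6.83 1.17 0.00
      vertex 4.00 0.00 0.00
      vertex 8.00 4.00 0.00
    endloop
  endfacet
  facet normal 0.0000 0.0000 1.0000
    outer loop
      vertex 8.00 4.00 12.00
      vertex 6.83 6.83 12.00
      vertex 4.00 8.00 12.00
    endloop
  endfacet
  facet normal 0.0000 0.0000 1.0000
    outer loop
      vertex 8.00 4.00 12.00
      vertex 4.00 8.00 12.00
      vertex 1.17 6.83 12.00
    endloop
  endfacet
  facet normal 0.0000 0.0000 1.0000
    outer loop
      vertex 8.00 4.00 12.00
      vertex 1.17 6.83 12.00
      vertex 0.00 4.00 12.00
    endloop
  endfacet
  facet normal 0.0000 0.0000 1.0000
    outer loop
      vertex 8.00 4.00 12.00
      vertex 0.00 4.00 12.00
      vertex 1.17 1.17 12.00
    endloop
  endfacet
  facet normal 0.0000 0.0000 1.0000
    outer loop
      vertex 8.00 4.00 12.00
      vertex 1.17 1.17 12.00
      vertex 4.00 0.00 12.00
    endloop
  endfacet
  facet normal 0.0000 0.0000 1.0000
    outer loop
      vertex 8.00 4.00 12.00
      vertex 4.00 0.00 12.00
      vertex 6.83 1.17 12.00
    endloop
  endfacet
  facet normal 0.9241 0.3821 0.0000
    outer loop
      vertex 8.00 4.00 0.00
      vertex 6.83 6.83 0.00
      vertex 6.83 6.83 12.00
    endloop
  endfacet
  facet normal 0.9241 0.3821 0.0000
    outer loop
      vertex 8.00 4.00 0.00
      vertex 6.83 6.83 12.00
      vertex 8.00 4.00 12.00
    endloop
  endfacet
  facet normal 0.3821 0.9241 0.0000
    outer loop
      vertex 6.83 6.83 0.00
      vertex 4.00 8.00 0.00
      vertex 4.00 8.00 12.00
    endloop
  endfacet
  facet normal 0.3821 0.9241 0.0000
    outer loop
      vertex 6.83 6.83 0.00
      vertex 4.00 8.00 12.00
      vertex 6.83 6.83 12.00
    endloop
  endfacet
  facet normal -0.3821 0.9241 0.0000
    outer loop
      vertex 4.00 8.00 0.00
      vertex 1.17 6.83 0.00
      vertex 1.17 6.83 12.00
    endloop
  endfacet
  facet normal -0.3821 0.9241 0.0000
    outer loop
      vertex 4.00 8.00 0.00
      vertex 1.17 6.83 12.00
      vertex 4.00 8.00 12.00
    endloop
  endfacet
  facet normal -0.9241 0.3821 0.0000
    outer loop
      vertex 1.17 6.83 0.00
      vertex 0.00 4.00 0.00
      vertex 0.00 4.00 12.00
    endloop
  endfacet
  facet normal -0.9241 0.3821 0.0000
    outer loop
      vertex 1.17 6.83 0.00
      vertex 0.00 4.00 12.00
      vertex 1.17 6.83 12.00
    endloop
  endfacet
  facet normal -0.9241 -0.3821 0.0000
    outer loop
      vertex 0.00 4.00 0.00
      vertex 1.17 1.17 0.00
      vertex 1.17 1.17 12.00
    endloop
  endfacet
  facet normal -0.9241 -0.3821 0.0000
    outer loop
      vertex 0.00 4.00 0.00
      vertex 1.17 1.17 12.00
      vertex 0.00 4.00 12.00
    endloop
  endfacet
  facet normal -0.3821 -0.9241 0.0000
    outer loop
      vertex 1.17 1.17 0.00
      vertex 4.00 0.00 0.00
      vertex 4.00 0.00 12.00
    endloop
  endfacet
  facet normal -0.3821 -0.9241 0.0000
    outer loop
      vertex 1.17 1.17 0.00
      vertex 4.00 0.00 12.00
      vertex 1.17 1.17 12.00
    endloop
  endfacet
  facet normal 0.3821 -0.9241 0.0000
    outer loop
      vertex 4.00 0.00 0.00
      vertex 6.83 1.17 0.00
      vertex 6.83 1.17 12.00
    endloop
  endfacet
  facet normal 0.3821 -0.9241 0.0000
    outer loop
      vertex 4.00 0.00 0.00
      vertex 6.83 1.17 12.00
      vertex 4.00 0.00 12.00
    endloop
  endfacet
  facet normal 0.9241 -0.3821 0.0000
    outer loop
      vertex 6.83 1.17 0.00
      vertex 8.00 4.00 0.00
      vertex 8.00 4.00 12.00
    endloop
  endfacet
  facet normal 0.9241 -0.3821 0.0000
    outer loop
      vertex 6.83 1.17 0.00
      vertex 8.00 4.00 12.00
      vertex 6.83 1.17 12.00
    endloop
  endfacet
endsolid part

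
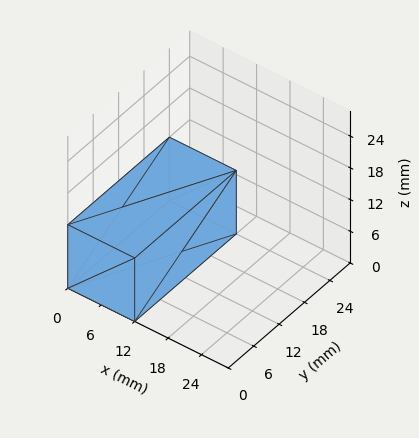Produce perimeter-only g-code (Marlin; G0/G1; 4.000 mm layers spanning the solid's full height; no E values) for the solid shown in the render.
Reading the render: the shape is a rectangular box, roughly 12 × 24 mm footprint and 12 mm tall (dimensions read to the nearest mm from the axis ticks). For the g-code, the solid's height is divided into equal slices at the stated Δz and each level perimeter traced with G1 moves after a G0 lift.

; perimeter-only toolpath
G21 ; units = mm
G90 ; absolute positioning
G28 ; home
; layer 1
G0 Z4.000
G0 X0.000 Y0.000
G1 X12.000 Y0.000
G1 X12.000 Y24.000
G1 X0.000 Y24.000
G1 X0.000 Y0.000
; layer 2
G0 Z8.000
G0 X0.000 Y0.000
G1 X12.000 Y0.000
G1 X12.000 Y24.000
G1 X0.000 Y24.000
G1 X0.000 Y0.000
; layer 3
G0 Z12.000
G0 X0.000 Y0.000
G1 X12.000 Y0.000
G1 X12.000 Y24.000
G1 X0.000 Y24.000
G1 X0.000 Y0.000
M2 ; end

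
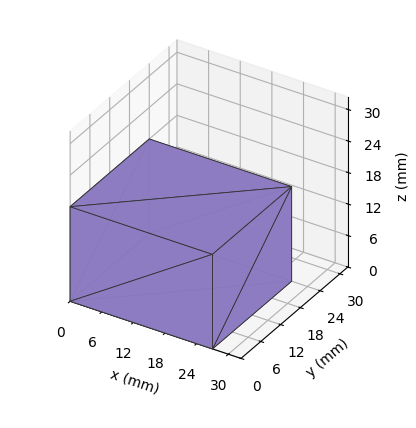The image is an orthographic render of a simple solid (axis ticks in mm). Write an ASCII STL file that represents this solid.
Reading the render: the shape is a rectangular box, roughly 27 × 24 mm footprint and 18 mm tall (dimensions read to the nearest mm from the axis ticks). For the STL, each face is triangulated and given an outward normal.

solid part
  facet normal 0.0000 0.0000 -1.0000
    outer loop
      vertex 27.00 24.00 0.00
      vertex 27.00 0.00 0.00
      vertex 0.00 0.00 0.00
    endloop
  endfacet
  facet normal 0.0000 0.0000 -1.0000
    outer loop
      vertex 0.00 24.00 0.00
      vertex 27.00 24.00 0.00
      vertex 0.00 0.00 0.00
    endloop
  endfacet
  facet normal 0.0000 0.0000 1.0000
    outer loop
      vertex 0.00 0.00 18.00
      vertex 27.00 0.00 18.00
      vertex 27.00 24.00 18.00
    endloop
  endfacet
  facet normal 0.0000 0.0000 1.0000
    outer loop
      vertex 0.00 0.00 18.00
      vertex 27.00 24.00 18.00
      vertex 0.00 24.00 18.00
    endloop
  endfacet
  facet normal 0.0000 -1.0000 0.0000
    outer loop
      vertex 0.00 0.00 0.00
      vertex 27.00 0.00 0.00
      vertex 27.00 0.00 18.00
    endloop
  endfacet
  facet normal 0.0000 -1.0000 0.0000
    outer loop
      vertex 0.00 0.00 0.00
      vertex 27.00 0.00 18.00
      vertex 0.00 0.00 18.00
    endloop
  endfacet
  facet normal 0.0000 1.0000 0.0000
    outer loop
      vertex 27.00 24.00 18.00
      vertex 27.00 24.00 0.00
      vertex 0.00 24.00 0.00
    endloop
  endfacet
  facet normal 0.0000 1.0000 0.0000
    outer loop
      vertex 0.00 24.00 18.00
      vertex 27.00 24.00 18.00
      vertex 0.00 24.00 0.00
    endloop
  endfacet
  facet normal -1.0000 0.0000 0.0000
    outer loop
      vertex 0.00 24.00 18.00
      vertex 0.00 24.00 0.00
      vertex 0.00 0.00 0.00
    endloop
  endfacet
  facet normal -1.0000 0.0000 0.0000
    outer loop
      vertex 0.00 0.00 18.00
      vertex 0.00 24.00 18.00
      vertex 0.00 0.00 0.00
    endloop
  endfacet
  facet normal 1.0000 0.0000 0.0000
    outer loop
      vertex 27.00 0.00 0.00
      vertex 27.00 24.00 0.00
      vertex 27.00 24.00 18.00
    endloop
  endfacet
  facet normal 1.0000 0.0000 0.0000
    outer loop
      vertex 27.00 0.00 0.00
      vertex 27.00 24.00 18.00
      vertex 27.00 0.00 18.00
    endloop
  endfacet
endsolid part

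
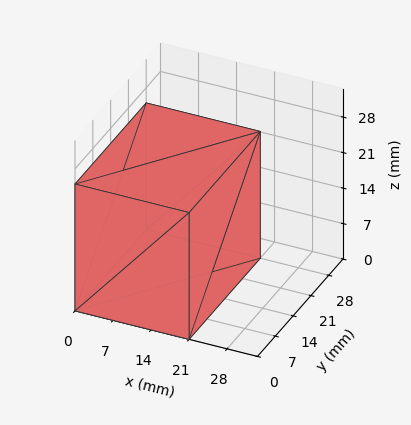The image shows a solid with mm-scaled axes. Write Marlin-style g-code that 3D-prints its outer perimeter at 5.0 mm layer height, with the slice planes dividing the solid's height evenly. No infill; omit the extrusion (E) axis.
Reading the render: the shape is a rectangular box, roughly 21 × 28 mm footprint and 25 mm tall (dimensions read to the nearest mm from the axis ticks). For the g-code, the solid's height is divided into equal slices at the stated Δz and each level perimeter traced with G1 moves after a G0 lift.

; perimeter-only toolpath
G21 ; units = mm
G90 ; absolute positioning
G28 ; home
; layer 1
G0 Z5.0
G0 X0.0 Y0.0
G1 X21.0 Y0.0
G1 X21.0 Y28.0
G1 X0.0 Y28.0
G1 X0.0 Y0.0
; layer 2
G0 Z10.0
G0 X0.0 Y0.0
G1 X21.0 Y0.0
G1 X21.0 Y28.0
G1 X0.0 Y28.0
G1 X0.0 Y0.0
; layer 3
G0 Z15.0
G0 X0.0 Y0.0
G1 X21.0 Y0.0
G1 X21.0 Y28.0
G1 X0.0 Y28.0
G1 X0.0 Y0.0
; layer 4
G0 Z20.0
G0 X0.0 Y0.0
G1 X21.0 Y0.0
G1 X21.0 Y28.0
G1 X0.0 Y28.0
G1 X0.0 Y0.0
; layer 5
G0 Z25.0
G0 X0.0 Y0.0
G1 X21.0 Y0.0
G1 X21.0 Y28.0
G1 X0.0 Y28.0
G1 X0.0 Y0.0
M2 ; end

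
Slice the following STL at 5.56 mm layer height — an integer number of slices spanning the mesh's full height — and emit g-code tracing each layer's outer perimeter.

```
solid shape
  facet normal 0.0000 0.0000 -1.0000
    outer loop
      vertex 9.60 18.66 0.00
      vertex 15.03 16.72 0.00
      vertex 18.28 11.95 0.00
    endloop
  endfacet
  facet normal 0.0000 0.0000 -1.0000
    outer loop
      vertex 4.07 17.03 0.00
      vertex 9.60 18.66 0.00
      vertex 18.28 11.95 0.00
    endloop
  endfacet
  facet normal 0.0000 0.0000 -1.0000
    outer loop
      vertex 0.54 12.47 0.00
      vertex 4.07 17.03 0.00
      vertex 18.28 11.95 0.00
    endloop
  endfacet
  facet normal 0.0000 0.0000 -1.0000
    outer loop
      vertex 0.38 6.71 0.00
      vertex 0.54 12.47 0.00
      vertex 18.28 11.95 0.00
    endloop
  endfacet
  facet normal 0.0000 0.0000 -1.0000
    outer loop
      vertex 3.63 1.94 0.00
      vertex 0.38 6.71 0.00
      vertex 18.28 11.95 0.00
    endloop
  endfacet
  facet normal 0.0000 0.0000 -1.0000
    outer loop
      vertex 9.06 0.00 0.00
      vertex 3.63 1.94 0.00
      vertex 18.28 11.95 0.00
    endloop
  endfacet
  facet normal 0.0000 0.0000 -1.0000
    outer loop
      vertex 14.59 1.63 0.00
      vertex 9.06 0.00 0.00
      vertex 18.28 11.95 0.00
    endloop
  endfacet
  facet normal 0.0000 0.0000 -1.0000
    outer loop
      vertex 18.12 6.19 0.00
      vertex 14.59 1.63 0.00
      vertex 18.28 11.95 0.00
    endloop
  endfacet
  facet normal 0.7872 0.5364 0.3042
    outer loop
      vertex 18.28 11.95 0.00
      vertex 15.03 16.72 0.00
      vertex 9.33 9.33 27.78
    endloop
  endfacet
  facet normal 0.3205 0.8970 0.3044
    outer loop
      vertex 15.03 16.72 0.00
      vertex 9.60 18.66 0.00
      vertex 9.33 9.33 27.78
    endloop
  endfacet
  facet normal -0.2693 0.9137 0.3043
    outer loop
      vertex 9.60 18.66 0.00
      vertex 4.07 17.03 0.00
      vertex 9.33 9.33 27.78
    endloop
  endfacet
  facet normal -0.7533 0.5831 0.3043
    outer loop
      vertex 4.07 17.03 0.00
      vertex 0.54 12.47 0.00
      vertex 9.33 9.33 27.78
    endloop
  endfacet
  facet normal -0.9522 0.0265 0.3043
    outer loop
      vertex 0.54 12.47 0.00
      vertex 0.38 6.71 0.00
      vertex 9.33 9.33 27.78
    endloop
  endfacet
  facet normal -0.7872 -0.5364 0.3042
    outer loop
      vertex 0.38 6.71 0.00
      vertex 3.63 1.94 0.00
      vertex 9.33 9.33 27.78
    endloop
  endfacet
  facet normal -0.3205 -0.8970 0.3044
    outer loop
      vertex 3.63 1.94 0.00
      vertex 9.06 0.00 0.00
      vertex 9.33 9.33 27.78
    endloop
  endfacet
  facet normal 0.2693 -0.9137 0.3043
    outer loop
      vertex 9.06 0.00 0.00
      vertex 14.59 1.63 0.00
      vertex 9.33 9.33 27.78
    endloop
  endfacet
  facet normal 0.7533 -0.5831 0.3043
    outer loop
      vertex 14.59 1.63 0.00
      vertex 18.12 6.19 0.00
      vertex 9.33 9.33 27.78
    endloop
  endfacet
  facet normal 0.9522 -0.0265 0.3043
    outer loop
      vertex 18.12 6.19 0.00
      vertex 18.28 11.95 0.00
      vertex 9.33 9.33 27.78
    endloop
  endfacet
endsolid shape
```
; perimeter-only toolpath
G21 ; units = mm
G90 ; absolute positioning
G28 ; home
; layer 1
G0 Z5.56
G0 X16.49 Y11.43
G1 X13.89 Y15.24
G1 X9.55 Y16.79
G1 X5.12 Y15.49
G1 X2.30 Y11.84
G1 X2.17 Y7.23
G1 X4.77 Y3.42
G1 X9.11 Y1.87
G1 X13.54 Y3.17
G1 X16.36 Y6.82
G1 X16.49 Y11.43
; layer 2
G0 Z11.11
G0 X14.70 Y10.90
G1 X12.75 Y13.76
G1 X9.49 Y14.93
G1 X6.17 Y13.95
G1 X4.06 Y11.21
G1 X3.96 Y7.76
G1 X5.91 Y4.90
G1 X9.17 Y3.73
G1 X12.49 Y4.71
G1 X14.60 Y7.45
G1 X14.70 Y10.90
; layer 3
G0 Z16.67
G0 X12.91 Y10.38
G1 X11.61 Y12.29
G1 X9.44 Y13.06
G1 X7.23 Y12.41
G1 X5.81 Y10.59
G1 X5.75 Y8.28
G1 X7.05 Y6.37
G1 X9.22 Y5.60
G1 X11.43 Y6.25
G1 X12.85 Y8.07
G1 X12.91 Y10.38
; layer 4
G0 Z22.22
G0 X11.12 Y9.85
G1 X10.47 Y10.81
G1 X9.38 Y11.20
G1 X8.28 Y10.87
G1 X7.57 Y9.96
G1 X7.54 Y8.81
G1 X8.19 Y7.85
G1 X9.28 Y7.46
G1 X10.38 Y7.79
G1 X11.09 Y8.70
G1 X11.12 Y9.85
M2 ; end

The solid is a regular 10-sided pyramid, base circumscribed radius ≈ 9.33 mm, apex at z ≈ 27.8 mm. Slicing at Δz = 5.56 mm — 5 equal slices spanning the solid's height, so layer i sits at z = i·h/5 — gives 4 non-empty perimeters. Each is a 10-segment closed polygon; G0 lifts to the layer z and rapids to the start vertex, then G1 traces the edges. The cross-section shrinks linearly with z (the slice at the apex is degenerate and omitted).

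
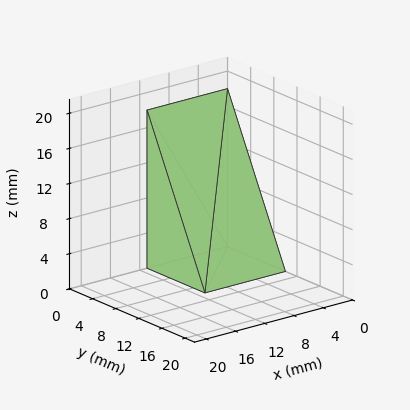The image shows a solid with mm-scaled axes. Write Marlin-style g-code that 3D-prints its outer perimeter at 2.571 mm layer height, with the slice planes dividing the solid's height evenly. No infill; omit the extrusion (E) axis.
Reading the render: the shape is a wedge (ramp): 11 × 10 mm base, rising to 18 mm along the y=0 edge and sloping linearly to z=0 at y=10 (dimensions read to the nearest mm from the axis ticks). For the g-code, the solid's height is divided into equal slices at the stated Δz and each level perimeter traced with G1 moves after a G0 lift.

; perimeter-only toolpath
G21 ; units = mm
G90 ; absolute positioning
G28 ; home
; layer 1
G0 Z2.571
G0 X0.000 Y0.000
G1 X11.000 Y0.000
G1 X11.000 Y8.571
G1 X0.000 Y8.571
G1 X0.000 Y0.000
; layer 2
G0 Z5.143
G0 X0.000 Y0.000
G1 X11.000 Y0.000
G1 X11.000 Y7.143
G1 X0.000 Y7.143
G1 X0.000 Y0.000
; layer 3
G0 Z7.714
G0 X0.000 Y0.000
G1 X11.000 Y0.000
G1 X11.000 Y5.714
G1 X0.000 Y5.714
G1 X0.000 Y0.000
; layer 4
G0 Z10.286
G0 X0.000 Y0.000
G1 X11.000 Y0.000
G1 X11.000 Y4.286
G1 X0.000 Y4.286
G1 X0.000 Y0.000
; layer 5
G0 Z12.857
G0 X0.000 Y0.000
G1 X11.000 Y0.000
G1 X11.000 Y2.857
G1 X0.000 Y2.857
G1 X0.000 Y0.000
; layer 6
G0 Z15.429
G0 X0.000 Y0.000
G1 X11.000 Y0.000
G1 X11.000 Y1.429
G1 X0.000 Y1.429
G1 X0.000 Y0.000
M2 ; end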